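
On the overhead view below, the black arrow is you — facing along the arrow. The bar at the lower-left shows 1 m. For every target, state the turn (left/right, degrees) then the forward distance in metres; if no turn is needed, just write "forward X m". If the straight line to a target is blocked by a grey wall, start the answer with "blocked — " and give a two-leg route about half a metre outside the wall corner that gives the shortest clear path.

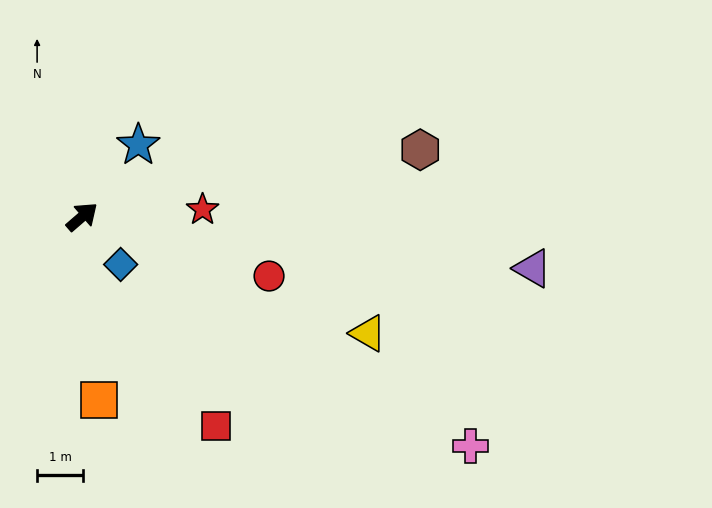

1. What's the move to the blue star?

turn left 11°, forward 2.0 m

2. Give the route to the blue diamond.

turn right 92°, forward 1.3 m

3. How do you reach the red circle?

turn right 58°, forward 4.3 m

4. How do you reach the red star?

turn right 37°, forward 2.6 m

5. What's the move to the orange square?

turn right 125°, forward 4.0 m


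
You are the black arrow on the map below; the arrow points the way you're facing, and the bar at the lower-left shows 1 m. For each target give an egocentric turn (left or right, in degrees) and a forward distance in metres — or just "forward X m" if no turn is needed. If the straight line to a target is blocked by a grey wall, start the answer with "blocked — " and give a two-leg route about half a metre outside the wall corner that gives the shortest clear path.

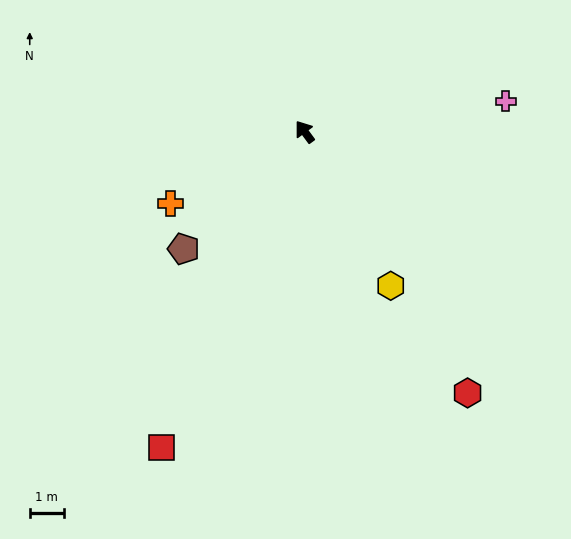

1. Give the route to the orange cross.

turn left 82°, forward 4.5 m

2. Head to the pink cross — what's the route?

turn right 118°, forward 6.0 m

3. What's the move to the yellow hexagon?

turn left 173°, forward 5.2 m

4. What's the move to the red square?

turn left 119°, forward 10.3 m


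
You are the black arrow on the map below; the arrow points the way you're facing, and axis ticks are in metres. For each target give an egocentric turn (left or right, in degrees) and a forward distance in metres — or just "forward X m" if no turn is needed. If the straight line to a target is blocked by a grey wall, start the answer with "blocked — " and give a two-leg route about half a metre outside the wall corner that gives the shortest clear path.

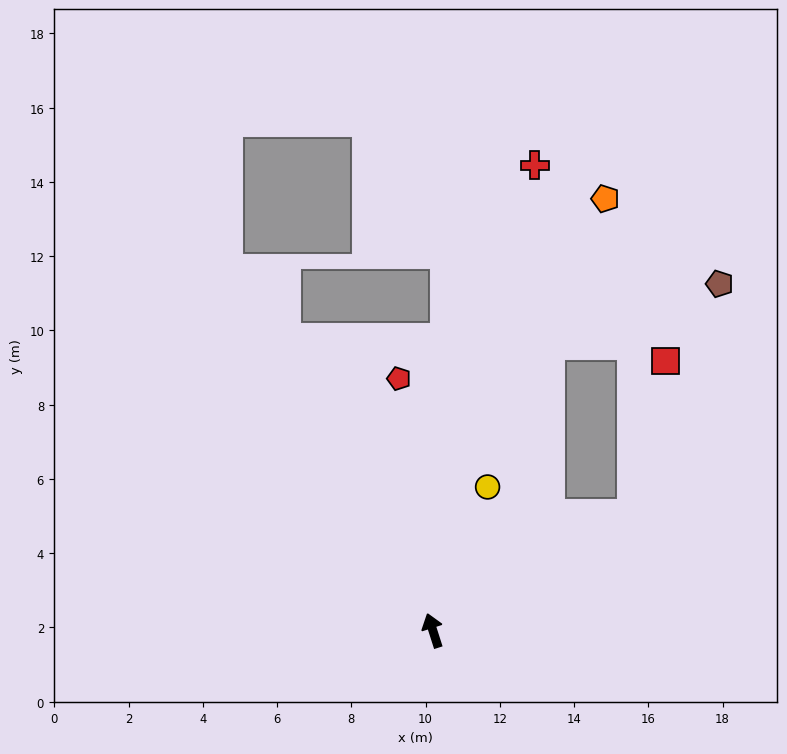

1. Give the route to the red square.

blocked — turn right 78°, forward 6.2 m, then turn left 48°, forward 4.2 m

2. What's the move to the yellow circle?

turn right 39°, forward 4.1 m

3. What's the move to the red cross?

turn right 30°, forward 12.8 m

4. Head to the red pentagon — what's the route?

turn right 10°, forward 6.8 m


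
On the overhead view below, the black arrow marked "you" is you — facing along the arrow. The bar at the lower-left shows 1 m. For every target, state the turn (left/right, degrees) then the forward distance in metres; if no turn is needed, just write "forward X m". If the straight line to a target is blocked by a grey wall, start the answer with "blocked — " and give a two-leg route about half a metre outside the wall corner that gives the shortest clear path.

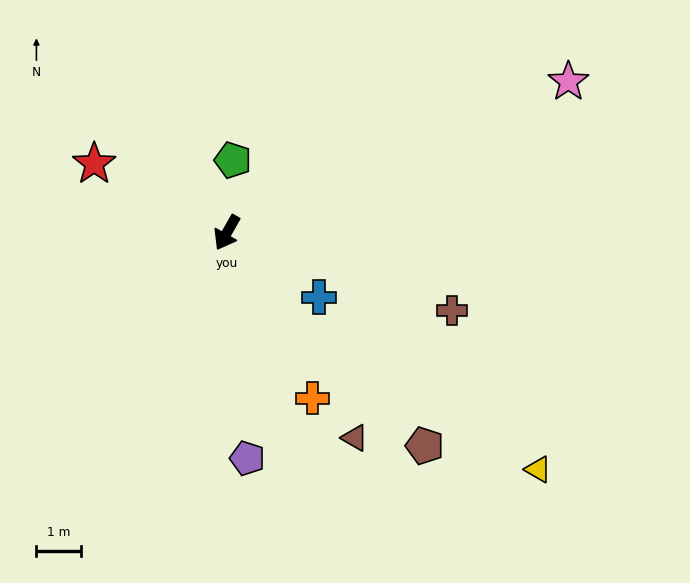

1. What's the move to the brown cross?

turn left 101°, forward 5.4 m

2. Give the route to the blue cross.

turn left 85°, forward 2.5 m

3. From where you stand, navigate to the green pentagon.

turn right 155°, forward 1.6 m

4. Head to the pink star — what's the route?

turn left 143°, forward 8.4 m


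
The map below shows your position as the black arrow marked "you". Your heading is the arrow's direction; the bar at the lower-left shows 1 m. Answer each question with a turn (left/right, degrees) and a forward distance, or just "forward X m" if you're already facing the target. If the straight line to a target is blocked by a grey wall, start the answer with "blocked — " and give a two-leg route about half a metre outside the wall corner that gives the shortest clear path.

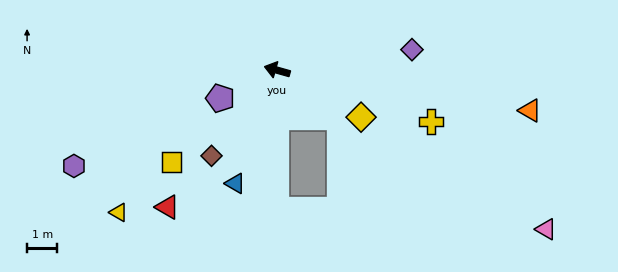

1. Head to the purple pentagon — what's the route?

turn left 42°, forward 2.1 m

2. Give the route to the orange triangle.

turn right 173°, forward 8.4 m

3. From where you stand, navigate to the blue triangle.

turn left 85°, forward 4.0 m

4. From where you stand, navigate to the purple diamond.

turn right 156°, forward 4.5 m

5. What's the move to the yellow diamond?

turn left 167°, forward 3.2 m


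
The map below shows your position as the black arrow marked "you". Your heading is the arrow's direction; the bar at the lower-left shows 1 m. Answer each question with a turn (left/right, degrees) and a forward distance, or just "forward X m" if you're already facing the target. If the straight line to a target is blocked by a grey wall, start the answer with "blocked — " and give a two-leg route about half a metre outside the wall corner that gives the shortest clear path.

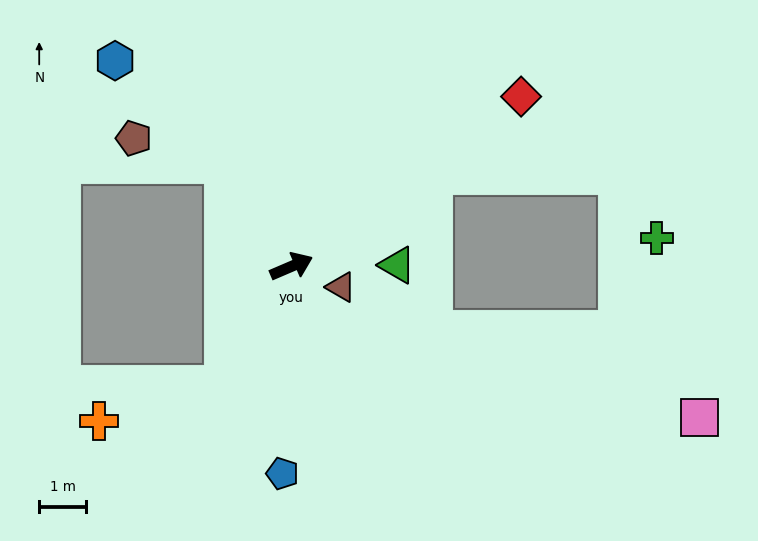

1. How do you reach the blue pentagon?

turn right 116°, forward 4.4 m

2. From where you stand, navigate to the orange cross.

blocked — turn right 143°, forward 2.9 m, then turn right 44°, forward 2.8 m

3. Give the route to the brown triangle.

turn right 46°, forward 1.1 m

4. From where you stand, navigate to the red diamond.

turn left 13°, forward 6.0 m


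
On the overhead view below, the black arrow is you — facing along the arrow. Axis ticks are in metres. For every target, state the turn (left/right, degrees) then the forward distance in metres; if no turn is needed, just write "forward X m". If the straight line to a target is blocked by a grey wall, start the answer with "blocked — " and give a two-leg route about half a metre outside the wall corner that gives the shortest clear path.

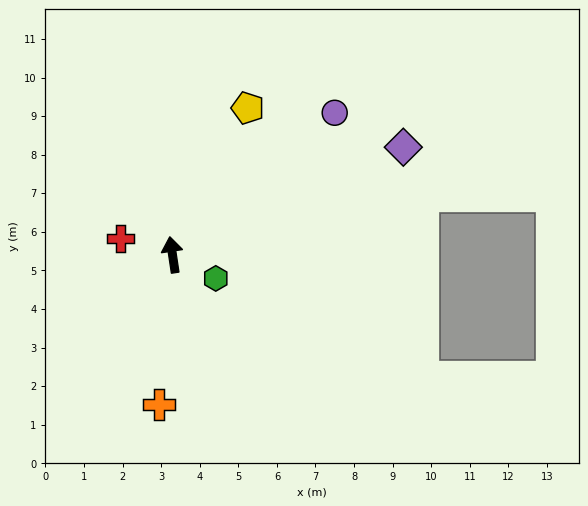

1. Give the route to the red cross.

turn left 65°, forward 1.4 m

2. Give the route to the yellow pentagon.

turn right 36°, forward 4.3 m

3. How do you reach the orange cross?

turn left 166°, forward 3.9 m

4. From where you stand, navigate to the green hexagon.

turn right 127°, forward 1.3 m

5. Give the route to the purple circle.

turn right 57°, forward 5.6 m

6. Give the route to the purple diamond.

turn right 74°, forward 6.6 m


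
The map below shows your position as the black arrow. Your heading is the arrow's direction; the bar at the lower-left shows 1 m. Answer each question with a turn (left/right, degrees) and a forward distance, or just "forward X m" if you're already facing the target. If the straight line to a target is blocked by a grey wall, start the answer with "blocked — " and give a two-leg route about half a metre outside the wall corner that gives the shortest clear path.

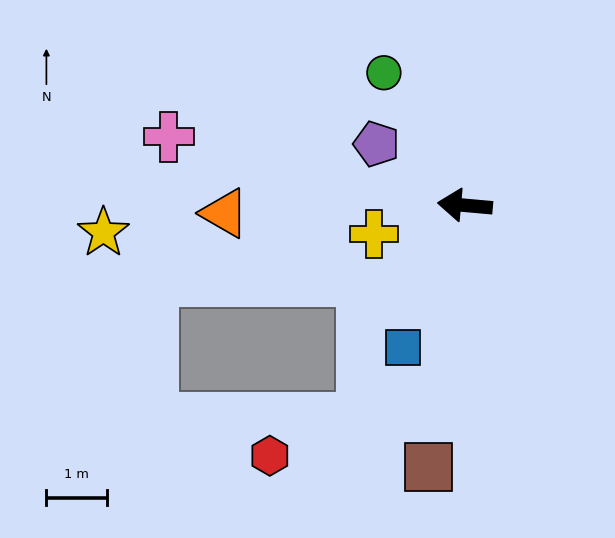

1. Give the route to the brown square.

turn left 87°, forward 4.4 m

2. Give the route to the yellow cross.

turn left 23°, forward 1.6 m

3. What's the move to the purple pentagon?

turn right 30°, forward 1.8 m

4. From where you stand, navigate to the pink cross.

turn right 8°, forward 5.0 m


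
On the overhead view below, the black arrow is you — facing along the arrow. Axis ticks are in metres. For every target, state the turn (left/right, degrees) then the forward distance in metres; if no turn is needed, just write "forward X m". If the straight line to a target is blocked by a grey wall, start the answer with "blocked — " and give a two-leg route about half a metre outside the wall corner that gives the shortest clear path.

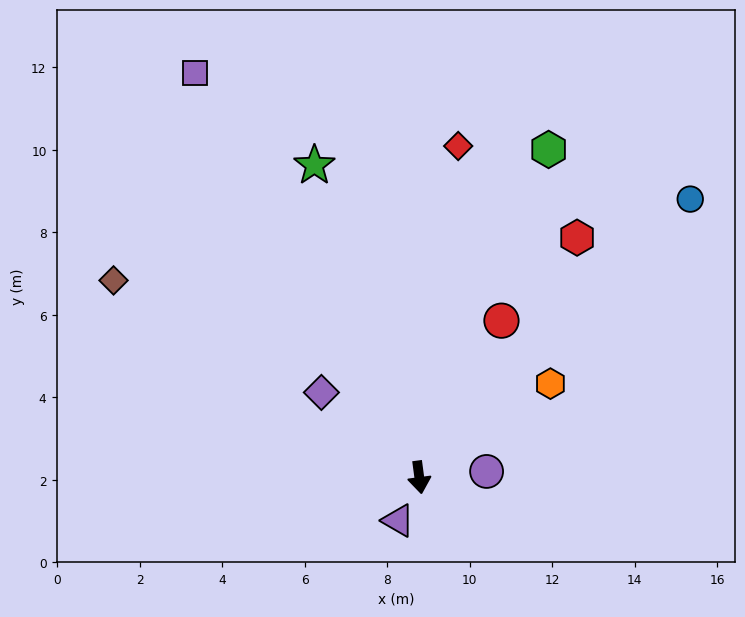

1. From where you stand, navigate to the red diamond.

turn left 166°, forward 8.1 m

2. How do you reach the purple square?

turn right 159°, forward 11.2 m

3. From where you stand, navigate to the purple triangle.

turn right 34°, forward 1.2 m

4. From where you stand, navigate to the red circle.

turn left 145°, forward 4.3 m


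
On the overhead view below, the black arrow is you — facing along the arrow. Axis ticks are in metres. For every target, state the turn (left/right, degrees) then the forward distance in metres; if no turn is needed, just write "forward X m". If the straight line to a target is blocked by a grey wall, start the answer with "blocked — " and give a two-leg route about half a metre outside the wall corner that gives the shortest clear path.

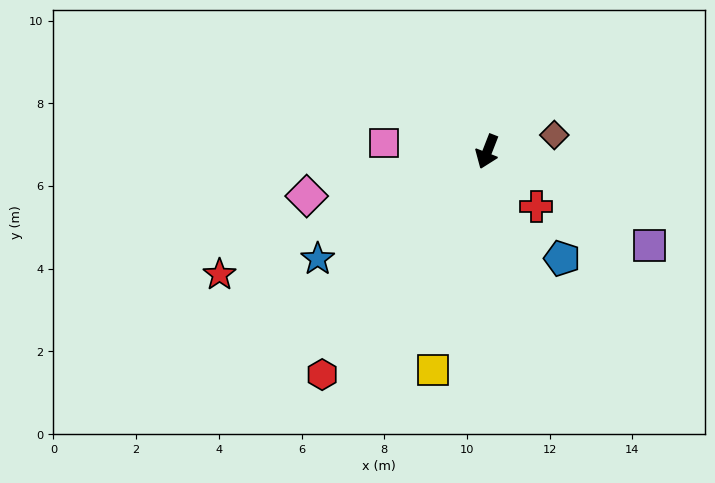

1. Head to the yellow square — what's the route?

turn left 7°, forward 5.4 m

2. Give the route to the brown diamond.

turn left 125°, forward 1.7 m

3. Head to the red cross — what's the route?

turn left 63°, forward 1.8 m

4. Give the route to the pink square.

turn right 73°, forward 2.5 m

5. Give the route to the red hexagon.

turn right 15°, forward 6.7 m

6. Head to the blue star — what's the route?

turn right 36°, forward 4.9 m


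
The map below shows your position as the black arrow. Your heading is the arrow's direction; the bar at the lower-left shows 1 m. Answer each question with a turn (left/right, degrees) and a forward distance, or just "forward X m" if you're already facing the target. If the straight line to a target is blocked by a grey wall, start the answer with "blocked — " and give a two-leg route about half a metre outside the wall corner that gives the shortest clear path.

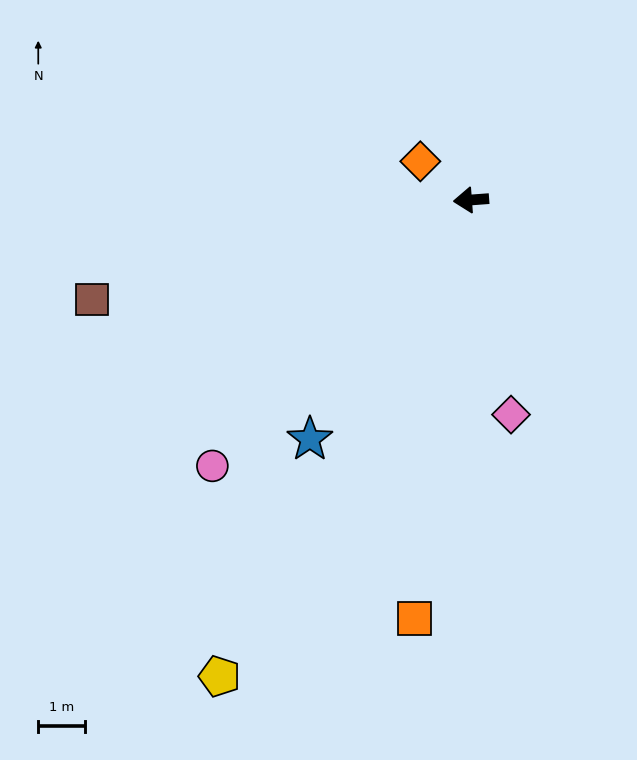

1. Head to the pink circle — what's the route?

turn left 42°, forward 8.0 m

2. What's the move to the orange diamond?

turn right 42°, forward 1.4 m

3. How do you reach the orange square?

turn left 78°, forward 9.1 m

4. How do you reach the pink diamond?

turn left 96°, forward 4.7 m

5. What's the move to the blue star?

turn left 52°, forward 6.2 m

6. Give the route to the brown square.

turn left 11°, forward 8.4 m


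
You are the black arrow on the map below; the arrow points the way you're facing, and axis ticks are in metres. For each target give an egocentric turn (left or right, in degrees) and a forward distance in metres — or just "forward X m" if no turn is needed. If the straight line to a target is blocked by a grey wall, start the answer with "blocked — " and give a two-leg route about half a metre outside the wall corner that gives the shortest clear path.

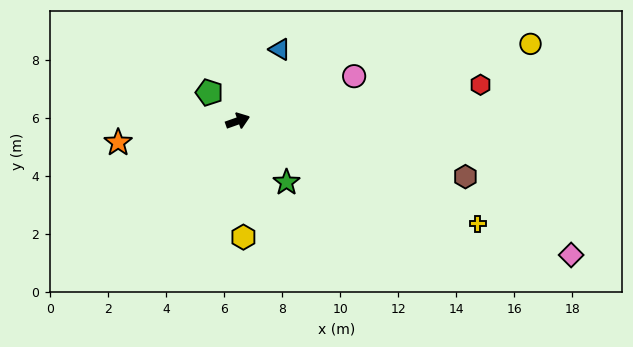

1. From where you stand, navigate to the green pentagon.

turn left 116°, forward 1.4 m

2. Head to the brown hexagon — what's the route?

turn right 33°, forward 8.1 m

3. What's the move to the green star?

turn right 71°, forward 2.7 m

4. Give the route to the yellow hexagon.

turn right 107°, forward 4.0 m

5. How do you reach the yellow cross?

turn right 43°, forward 9.0 m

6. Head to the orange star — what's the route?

turn left 171°, forward 4.2 m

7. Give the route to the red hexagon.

turn right 11°, forward 8.5 m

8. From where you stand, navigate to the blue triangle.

turn left 40°, forward 2.9 m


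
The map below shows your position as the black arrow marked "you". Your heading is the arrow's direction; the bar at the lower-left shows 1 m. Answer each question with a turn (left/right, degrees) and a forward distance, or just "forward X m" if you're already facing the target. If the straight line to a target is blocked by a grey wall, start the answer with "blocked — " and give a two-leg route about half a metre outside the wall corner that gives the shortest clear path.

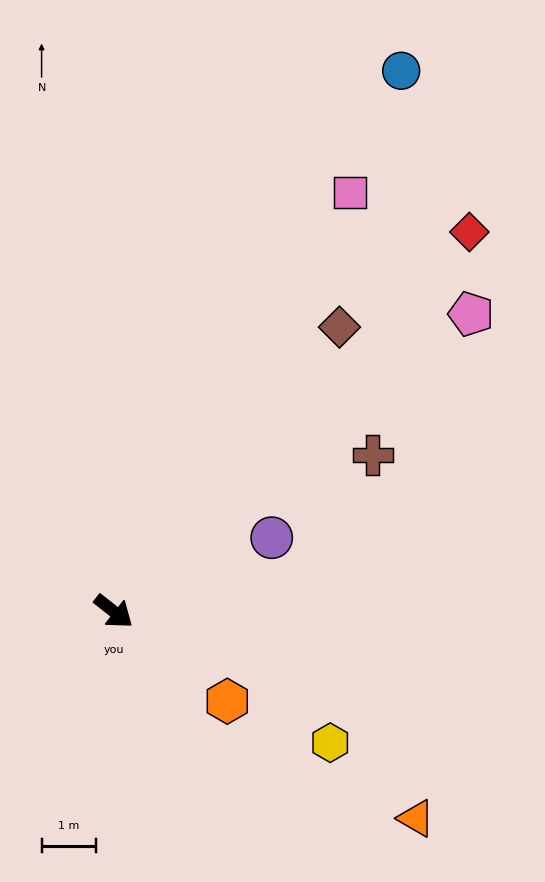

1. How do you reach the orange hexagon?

forward 2.7 m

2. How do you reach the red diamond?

turn left 85°, forward 9.6 m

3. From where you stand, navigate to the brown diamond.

turn left 90°, forward 6.7 m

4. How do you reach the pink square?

turn left 99°, forward 8.8 m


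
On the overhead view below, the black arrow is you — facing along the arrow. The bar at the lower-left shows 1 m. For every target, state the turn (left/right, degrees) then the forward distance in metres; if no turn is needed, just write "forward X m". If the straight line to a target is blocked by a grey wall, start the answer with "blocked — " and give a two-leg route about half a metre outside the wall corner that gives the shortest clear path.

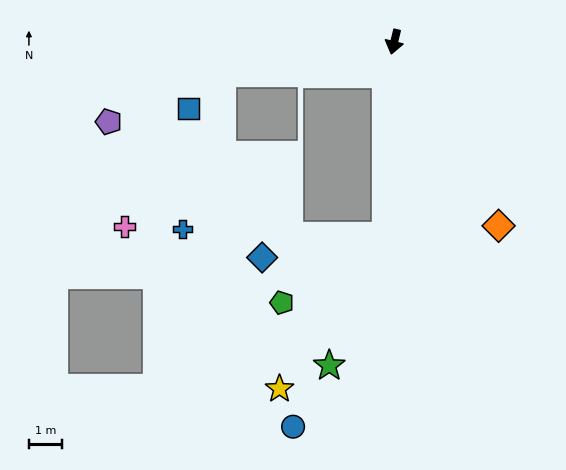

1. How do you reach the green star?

blocked — turn left 11°, forward 5.8 m, then turn right 21°, forward 4.2 m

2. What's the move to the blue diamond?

blocked — turn left 11°, forward 5.8 m, then turn right 78°, forward 3.8 m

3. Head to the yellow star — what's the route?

blocked — turn left 11°, forward 5.8 m, then turn right 32°, forward 5.6 m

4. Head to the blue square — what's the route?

blocked — turn right 66°, forward 5.3 m, then turn left 37°, forward 1.5 m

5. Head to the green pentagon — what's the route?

blocked — turn left 11°, forward 5.8 m, then turn right 55°, forward 3.7 m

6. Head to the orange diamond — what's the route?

turn left 43°, forward 6.3 m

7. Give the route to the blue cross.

blocked — turn right 66°, forward 5.3 m, then turn left 65°, forward 4.8 m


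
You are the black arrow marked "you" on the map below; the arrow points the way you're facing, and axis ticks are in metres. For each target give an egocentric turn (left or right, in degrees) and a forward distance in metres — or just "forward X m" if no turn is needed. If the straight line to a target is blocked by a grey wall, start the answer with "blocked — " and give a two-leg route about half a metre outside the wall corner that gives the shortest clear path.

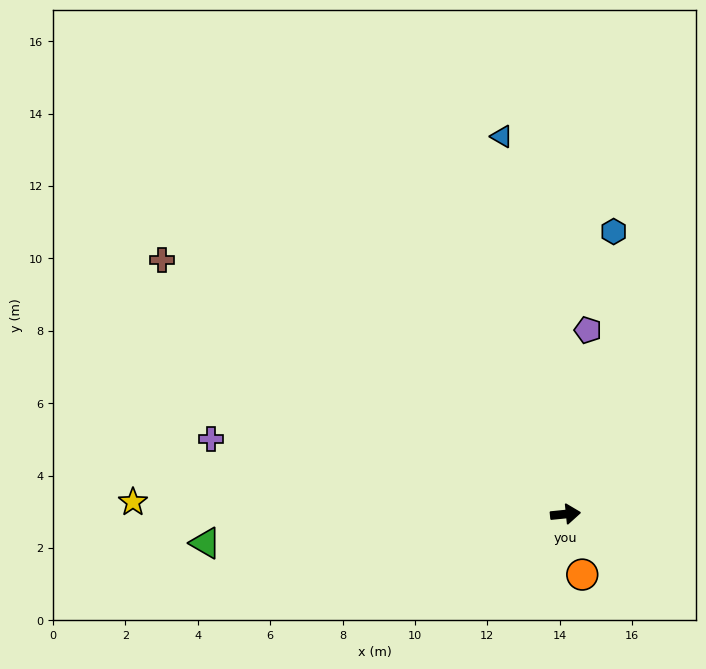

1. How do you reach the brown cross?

turn left 142°, forward 13.2 m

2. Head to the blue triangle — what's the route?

turn left 94°, forward 10.6 m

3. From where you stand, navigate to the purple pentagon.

turn left 77°, forward 5.1 m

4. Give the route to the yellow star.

turn left 173°, forward 12.0 m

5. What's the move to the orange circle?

turn right 80°, forward 1.7 m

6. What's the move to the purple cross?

turn left 162°, forward 10.0 m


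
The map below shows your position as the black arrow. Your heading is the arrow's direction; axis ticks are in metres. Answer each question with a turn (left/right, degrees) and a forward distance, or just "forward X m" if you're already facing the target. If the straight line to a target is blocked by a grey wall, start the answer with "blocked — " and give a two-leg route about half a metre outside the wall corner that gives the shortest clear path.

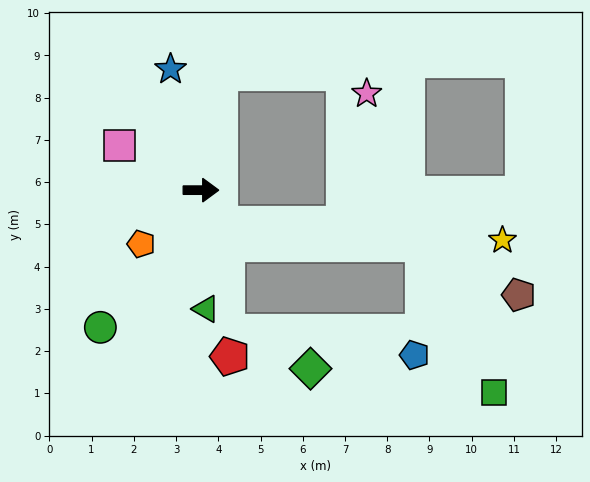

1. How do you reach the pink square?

turn left 151°, forward 2.2 m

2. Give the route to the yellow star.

blocked — turn right 61°, forward 0.9 m, then turn left 58°, forward 6.7 m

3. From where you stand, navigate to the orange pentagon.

turn right 138°, forward 1.9 m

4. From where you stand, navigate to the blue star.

turn left 104°, forward 3.0 m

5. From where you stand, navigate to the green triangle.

turn right 88°, forward 2.8 m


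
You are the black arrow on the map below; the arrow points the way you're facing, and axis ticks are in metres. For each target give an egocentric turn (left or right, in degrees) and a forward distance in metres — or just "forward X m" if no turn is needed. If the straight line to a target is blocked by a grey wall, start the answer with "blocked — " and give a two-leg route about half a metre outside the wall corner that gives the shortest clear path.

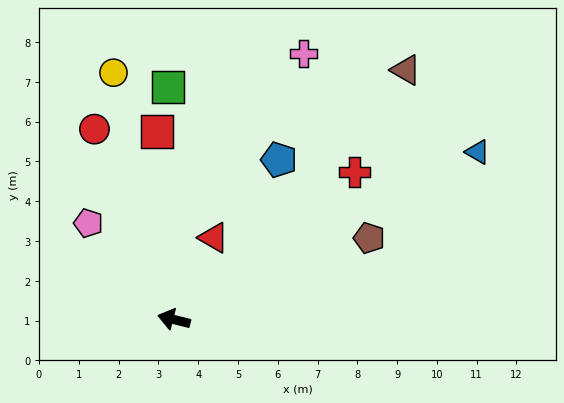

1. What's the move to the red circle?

turn right 53°, forward 5.2 m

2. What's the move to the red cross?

turn right 127°, forward 5.9 m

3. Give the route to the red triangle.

turn right 102°, forward 2.3 m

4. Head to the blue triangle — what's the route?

turn right 137°, forward 8.7 m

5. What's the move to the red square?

turn right 71°, forward 4.7 m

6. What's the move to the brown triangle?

turn right 119°, forward 8.6 m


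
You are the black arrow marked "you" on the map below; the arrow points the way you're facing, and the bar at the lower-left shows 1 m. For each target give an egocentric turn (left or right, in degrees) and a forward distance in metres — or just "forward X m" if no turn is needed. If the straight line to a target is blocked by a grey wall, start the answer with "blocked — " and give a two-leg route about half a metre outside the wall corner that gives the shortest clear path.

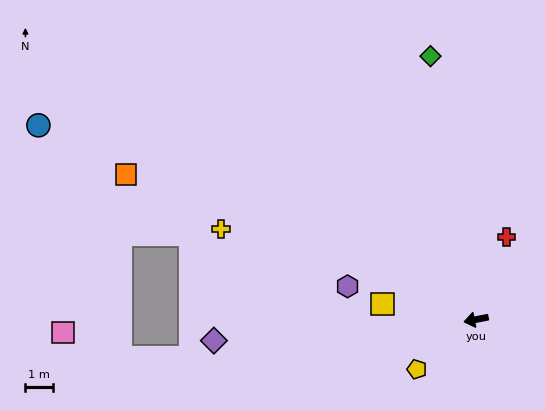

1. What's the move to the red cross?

turn right 121°, forward 3.2 m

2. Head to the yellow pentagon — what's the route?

turn left 29°, forward 2.8 m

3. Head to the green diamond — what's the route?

turn right 91°, forward 9.8 m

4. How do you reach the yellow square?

turn right 20°, forward 3.5 m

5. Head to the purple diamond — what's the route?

turn right 6°, forward 9.7 m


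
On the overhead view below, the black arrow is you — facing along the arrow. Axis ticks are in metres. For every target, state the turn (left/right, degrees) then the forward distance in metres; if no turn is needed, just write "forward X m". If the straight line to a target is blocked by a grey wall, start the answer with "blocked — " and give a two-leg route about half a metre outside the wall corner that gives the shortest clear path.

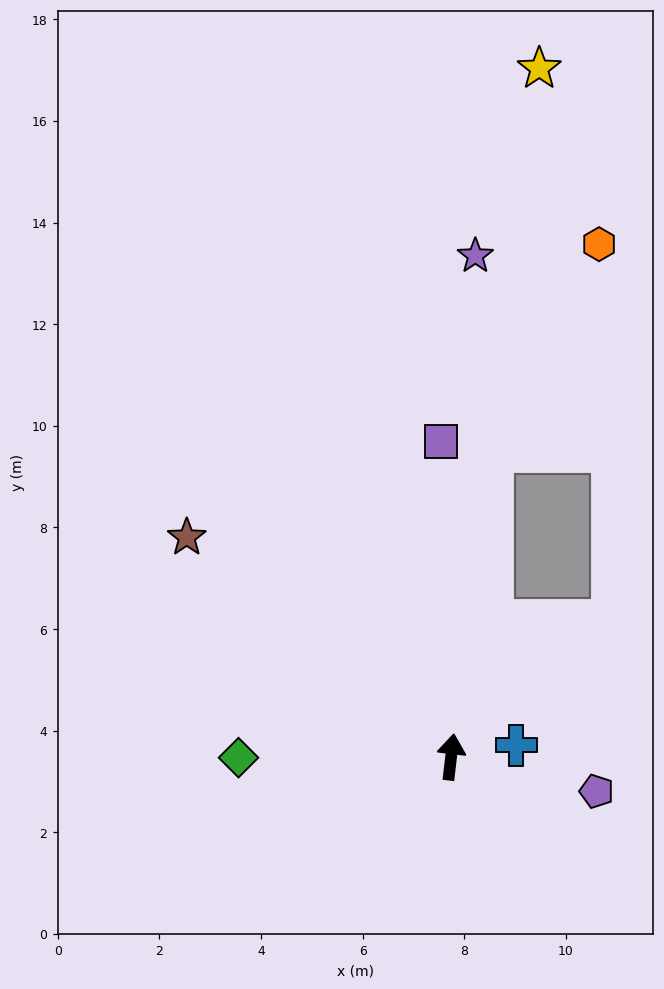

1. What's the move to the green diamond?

turn left 97°, forward 4.2 m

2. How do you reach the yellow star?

forward 13.7 m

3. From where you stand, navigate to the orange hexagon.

blocked — forward 6.1 m, then turn right 20°, forward 4.6 m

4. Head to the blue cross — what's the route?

turn right 73°, forward 1.3 m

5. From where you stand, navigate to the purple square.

turn left 9°, forward 6.2 m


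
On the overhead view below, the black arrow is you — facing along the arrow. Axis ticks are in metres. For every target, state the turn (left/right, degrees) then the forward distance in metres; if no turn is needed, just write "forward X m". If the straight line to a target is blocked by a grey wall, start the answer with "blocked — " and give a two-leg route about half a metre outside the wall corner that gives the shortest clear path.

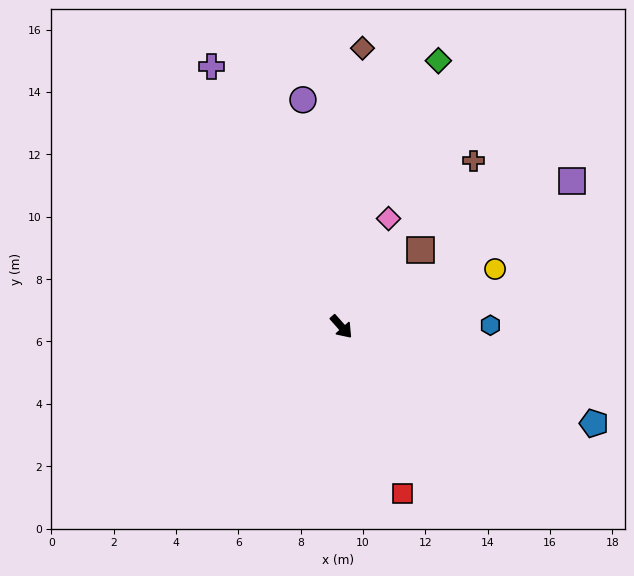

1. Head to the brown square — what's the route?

turn left 92°, forward 3.5 m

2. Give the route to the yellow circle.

turn left 69°, forward 5.3 m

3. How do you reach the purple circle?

turn left 148°, forward 7.4 m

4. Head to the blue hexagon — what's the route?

turn left 49°, forward 4.8 m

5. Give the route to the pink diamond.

turn left 115°, forward 3.8 m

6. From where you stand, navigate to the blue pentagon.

turn left 27°, forward 8.7 m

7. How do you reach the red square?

turn right 22°, forward 5.7 m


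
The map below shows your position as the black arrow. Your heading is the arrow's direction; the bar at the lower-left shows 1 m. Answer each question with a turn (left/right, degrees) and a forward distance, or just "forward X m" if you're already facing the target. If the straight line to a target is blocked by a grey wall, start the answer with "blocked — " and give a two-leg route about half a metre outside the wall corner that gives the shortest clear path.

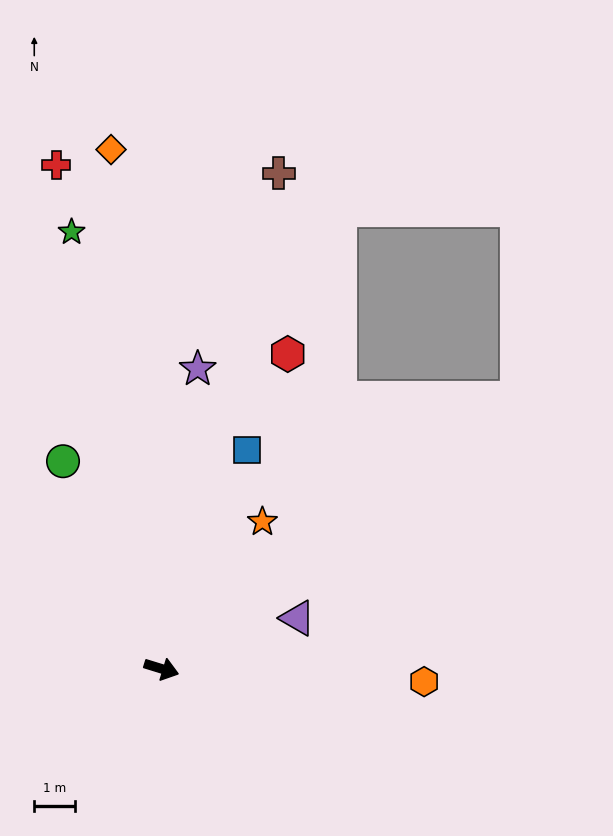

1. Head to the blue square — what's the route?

turn left 86°, forward 5.7 m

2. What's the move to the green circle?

turn left 133°, forward 5.6 m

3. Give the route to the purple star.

turn left 100°, forward 7.4 m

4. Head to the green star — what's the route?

turn left 119°, forward 10.9 m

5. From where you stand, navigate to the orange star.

turn left 73°, forward 4.3 m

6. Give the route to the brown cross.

turn left 94°, forward 12.4 m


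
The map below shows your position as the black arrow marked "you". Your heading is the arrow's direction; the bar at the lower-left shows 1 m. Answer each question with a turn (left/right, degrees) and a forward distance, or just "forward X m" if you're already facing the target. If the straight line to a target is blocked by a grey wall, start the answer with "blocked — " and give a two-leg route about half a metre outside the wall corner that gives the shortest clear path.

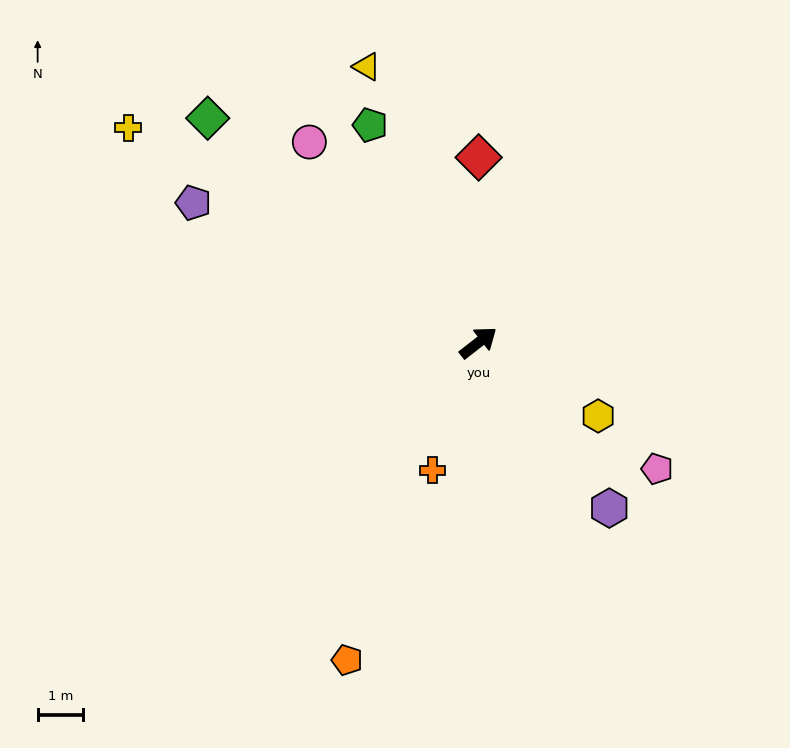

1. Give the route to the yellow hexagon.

turn right 69°, forward 3.1 m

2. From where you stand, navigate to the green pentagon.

turn left 78°, forward 5.4 m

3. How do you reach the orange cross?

turn right 148°, forward 3.0 m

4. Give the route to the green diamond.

turn left 102°, forward 7.8 m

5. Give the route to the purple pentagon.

turn left 116°, forward 7.0 m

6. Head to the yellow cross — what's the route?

turn left 111°, forward 9.1 m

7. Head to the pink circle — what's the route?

turn left 92°, forward 5.8 m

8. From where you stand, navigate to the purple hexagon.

turn right 90°, forward 4.7 m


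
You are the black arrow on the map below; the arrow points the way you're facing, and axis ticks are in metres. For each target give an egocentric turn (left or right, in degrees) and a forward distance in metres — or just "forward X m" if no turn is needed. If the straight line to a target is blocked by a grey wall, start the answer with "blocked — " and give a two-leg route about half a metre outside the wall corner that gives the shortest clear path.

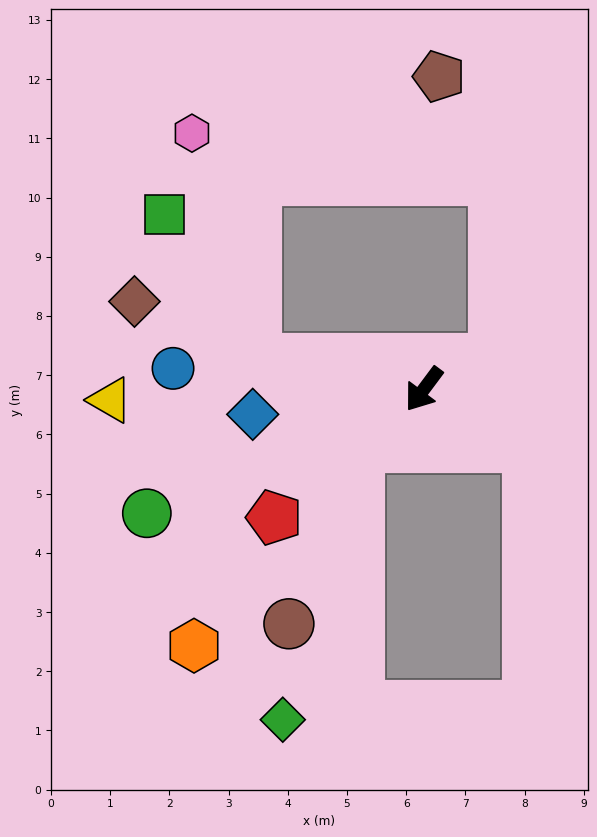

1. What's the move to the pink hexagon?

blocked — turn right 63°, forward 2.9 m, then turn right 64°, forward 4.0 m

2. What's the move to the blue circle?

turn right 58°, forward 4.3 m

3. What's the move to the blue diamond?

turn right 45°, forward 2.9 m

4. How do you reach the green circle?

turn right 29°, forward 5.1 m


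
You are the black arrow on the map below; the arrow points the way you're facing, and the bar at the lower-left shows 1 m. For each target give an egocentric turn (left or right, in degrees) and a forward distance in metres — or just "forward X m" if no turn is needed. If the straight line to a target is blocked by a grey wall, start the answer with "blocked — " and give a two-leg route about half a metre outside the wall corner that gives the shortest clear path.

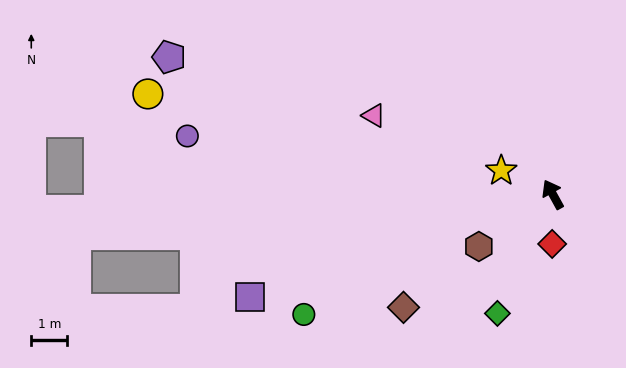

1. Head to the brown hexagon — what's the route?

turn left 96°, forward 2.5 m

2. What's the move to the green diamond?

turn left 126°, forward 3.7 m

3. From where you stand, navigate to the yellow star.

turn left 36°, forward 1.6 m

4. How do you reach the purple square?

turn left 80°, forward 8.9 m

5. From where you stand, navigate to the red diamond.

turn left 150°, forward 1.4 m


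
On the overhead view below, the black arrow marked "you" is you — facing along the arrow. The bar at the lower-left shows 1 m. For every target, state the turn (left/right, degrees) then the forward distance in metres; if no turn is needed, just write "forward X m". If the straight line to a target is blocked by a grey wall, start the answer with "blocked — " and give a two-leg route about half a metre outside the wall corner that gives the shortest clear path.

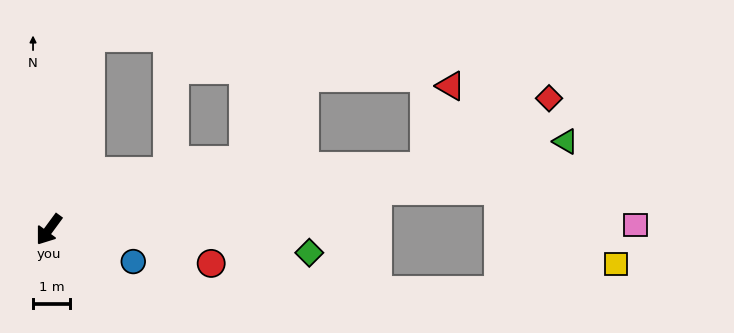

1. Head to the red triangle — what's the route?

blocked — turn left 136°, forward 10.2 m, then turn left 64°, forward 2.3 m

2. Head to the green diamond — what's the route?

turn left 121°, forward 7.0 m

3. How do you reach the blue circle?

turn left 106°, forward 2.4 m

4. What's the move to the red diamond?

blocked — turn left 136°, forward 10.2 m, then turn left 20°, forward 3.8 m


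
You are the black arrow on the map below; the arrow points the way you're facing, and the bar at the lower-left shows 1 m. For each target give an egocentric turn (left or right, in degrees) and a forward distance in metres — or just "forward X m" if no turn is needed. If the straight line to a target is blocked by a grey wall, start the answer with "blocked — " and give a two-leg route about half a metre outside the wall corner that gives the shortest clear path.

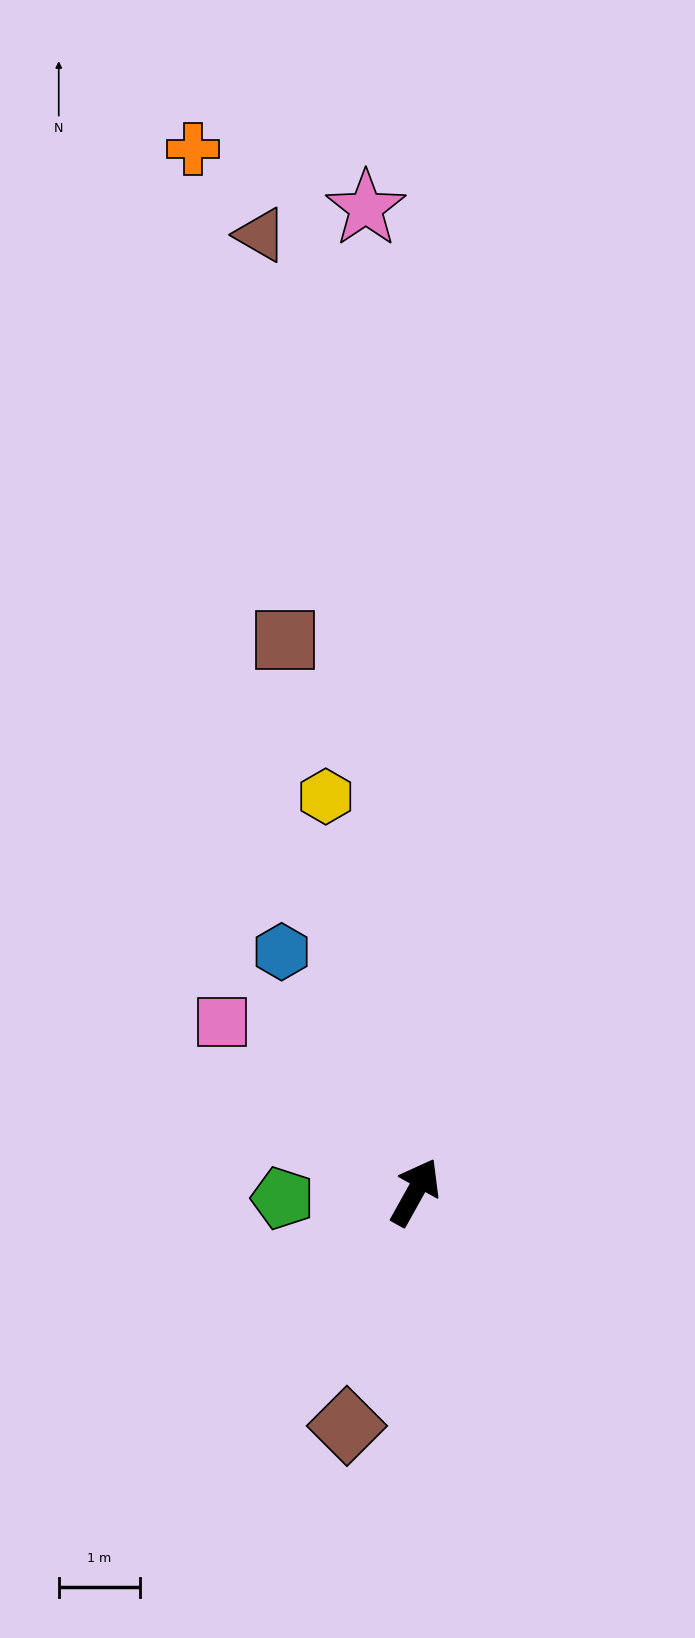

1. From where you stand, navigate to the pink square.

turn left 78°, forward 3.2 m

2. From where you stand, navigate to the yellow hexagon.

turn left 42°, forward 5.0 m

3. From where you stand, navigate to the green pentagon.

turn left 122°, forward 1.6 m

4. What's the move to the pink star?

turn left 32°, forward 12.1 m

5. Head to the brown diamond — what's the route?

turn right 167°, forward 3.0 m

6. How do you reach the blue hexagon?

turn left 58°, forward 3.4 m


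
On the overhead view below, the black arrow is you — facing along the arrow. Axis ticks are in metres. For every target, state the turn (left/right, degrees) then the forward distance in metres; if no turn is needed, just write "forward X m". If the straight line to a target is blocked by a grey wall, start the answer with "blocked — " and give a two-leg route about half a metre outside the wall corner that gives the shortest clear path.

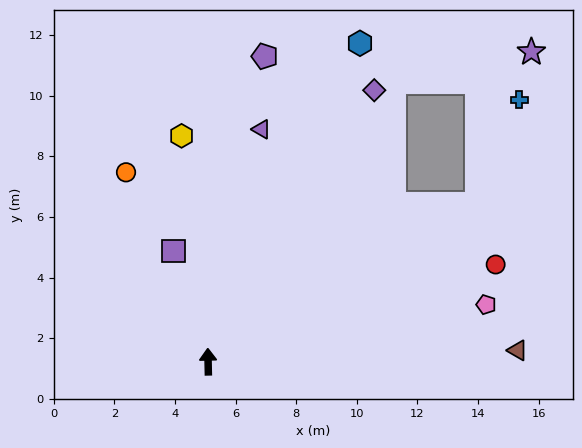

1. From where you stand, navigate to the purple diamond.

turn right 33°, forward 10.5 m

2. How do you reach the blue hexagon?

turn right 27°, forward 11.6 m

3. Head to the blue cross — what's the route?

blocked — turn right 61°, forward 10.3 m, then turn left 38°, forward 3.7 m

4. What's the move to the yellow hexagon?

turn left 5°, forward 7.5 m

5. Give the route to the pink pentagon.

turn right 80°, forward 9.4 m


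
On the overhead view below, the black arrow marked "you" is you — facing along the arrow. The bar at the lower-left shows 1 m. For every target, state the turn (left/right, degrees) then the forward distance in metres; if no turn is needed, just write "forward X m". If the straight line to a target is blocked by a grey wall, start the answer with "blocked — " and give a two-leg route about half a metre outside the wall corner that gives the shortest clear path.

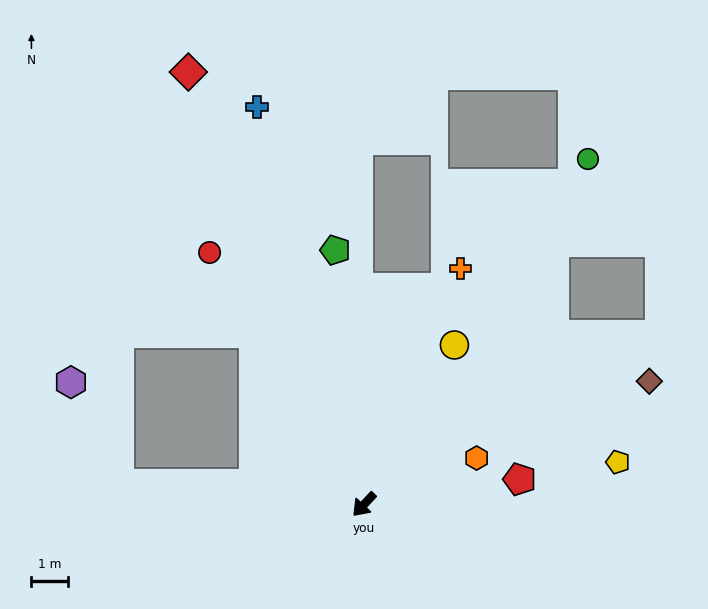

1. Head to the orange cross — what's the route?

turn right 159°, forward 7.0 m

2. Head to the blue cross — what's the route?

turn right 122°, forward 11.4 m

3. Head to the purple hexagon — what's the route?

blocked — turn right 52°, forward 6.8 m, then turn right 60°, forward 3.1 m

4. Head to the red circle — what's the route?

turn right 105°, forward 8.2 m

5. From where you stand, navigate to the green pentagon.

turn right 130°, forward 7.1 m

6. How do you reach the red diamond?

turn right 115°, forward 12.9 m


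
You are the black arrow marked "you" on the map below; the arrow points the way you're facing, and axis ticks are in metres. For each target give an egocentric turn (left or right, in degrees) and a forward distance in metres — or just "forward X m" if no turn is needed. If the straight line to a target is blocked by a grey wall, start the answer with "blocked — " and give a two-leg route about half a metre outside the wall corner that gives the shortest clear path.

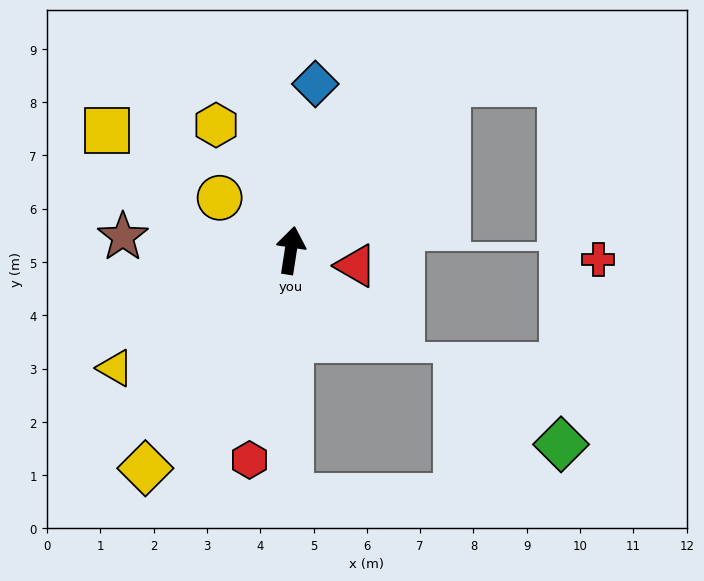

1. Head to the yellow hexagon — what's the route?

turn left 40°, forward 2.7 m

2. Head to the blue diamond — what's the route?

forward 3.2 m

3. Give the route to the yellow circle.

turn left 62°, forward 1.7 m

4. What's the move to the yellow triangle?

turn left 133°, forward 4.0 m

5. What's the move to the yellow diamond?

turn left 155°, forward 4.9 m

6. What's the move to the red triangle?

turn right 94°, forward 1.3 m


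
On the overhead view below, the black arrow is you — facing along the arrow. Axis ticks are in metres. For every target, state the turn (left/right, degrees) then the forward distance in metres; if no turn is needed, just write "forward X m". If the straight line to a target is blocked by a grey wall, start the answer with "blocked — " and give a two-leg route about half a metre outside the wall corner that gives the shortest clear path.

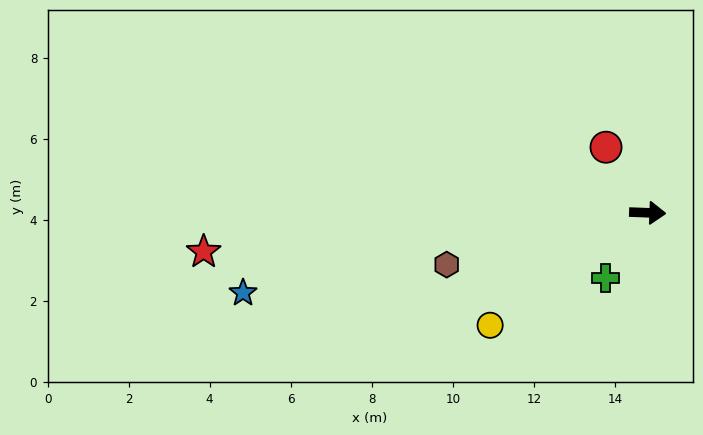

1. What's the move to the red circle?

turn left 125°, forward 1.9 m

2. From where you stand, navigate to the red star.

turn right 173°, forward 11.0 m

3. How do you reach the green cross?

turn right 121°, forward 1.9 m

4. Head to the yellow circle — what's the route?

turn right 142°, forward 4.8 m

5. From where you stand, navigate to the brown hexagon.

turn right 163°, forward 5.1 m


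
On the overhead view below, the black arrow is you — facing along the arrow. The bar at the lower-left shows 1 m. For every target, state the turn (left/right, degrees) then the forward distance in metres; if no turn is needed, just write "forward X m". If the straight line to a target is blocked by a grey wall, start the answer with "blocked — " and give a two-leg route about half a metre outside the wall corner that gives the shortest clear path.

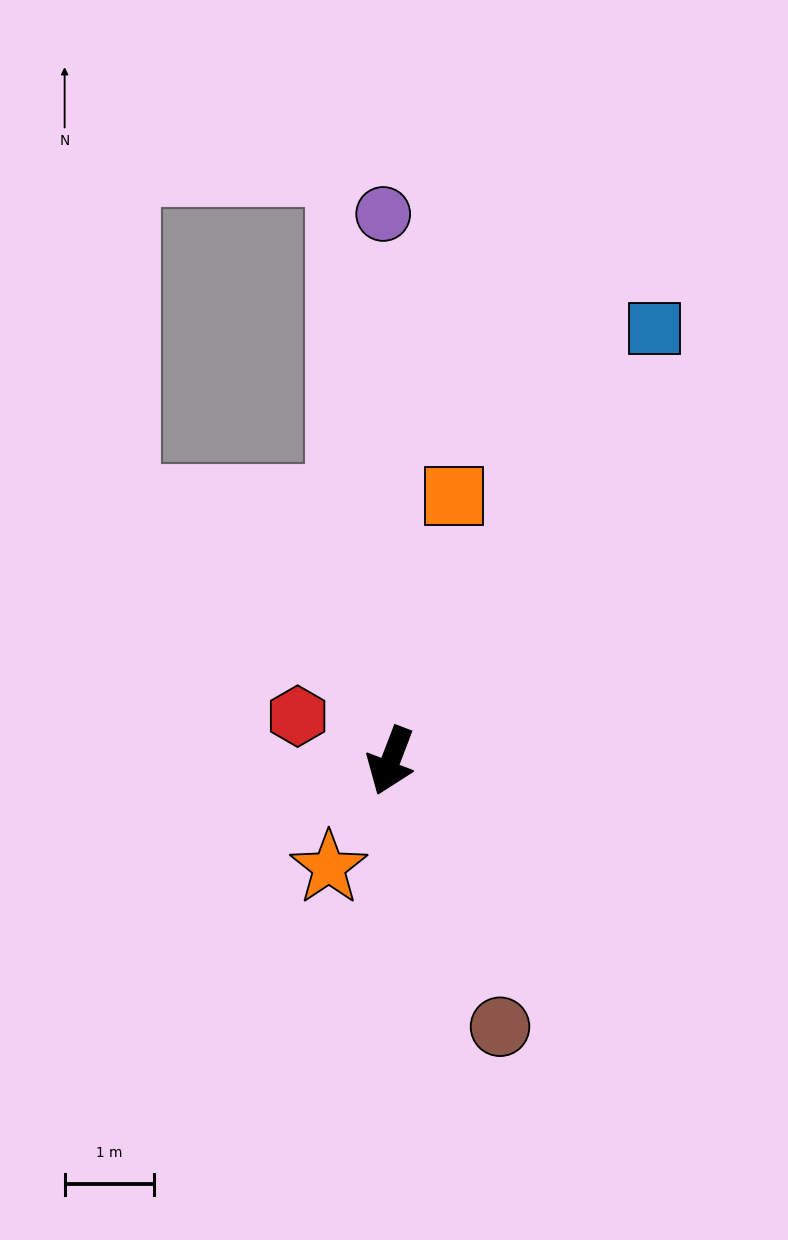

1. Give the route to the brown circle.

turn left 43°, forward 3.2 m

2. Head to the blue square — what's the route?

turn left 170°, forward 5.7 m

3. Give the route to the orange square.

turn right 172°, forward 3.0 m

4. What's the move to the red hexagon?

turn right 95°, forward 1.2 m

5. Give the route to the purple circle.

turn right 158°, forward 6.1 m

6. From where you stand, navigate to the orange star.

turn right 9°, forward 1.4 m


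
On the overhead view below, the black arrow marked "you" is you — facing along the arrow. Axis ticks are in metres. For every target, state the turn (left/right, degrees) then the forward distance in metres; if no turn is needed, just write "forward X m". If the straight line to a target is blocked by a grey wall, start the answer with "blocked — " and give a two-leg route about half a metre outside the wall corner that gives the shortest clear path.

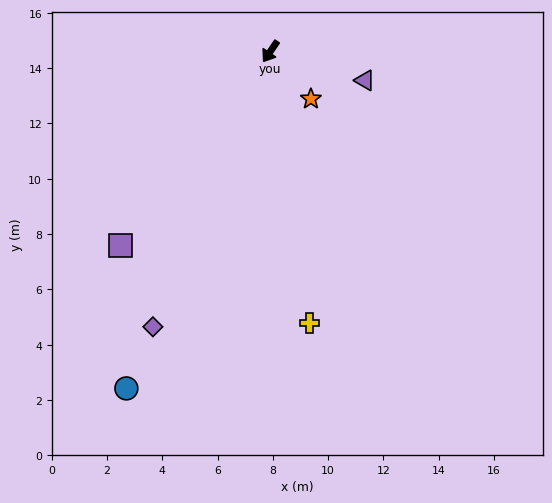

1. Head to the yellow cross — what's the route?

turn left 42°, forward 9.9 m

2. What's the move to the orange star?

turn left 75°, forward 2.3 m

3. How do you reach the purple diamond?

turn left 11°, forward 10.8 m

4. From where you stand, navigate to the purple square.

turn right 3°, forward 8.9 m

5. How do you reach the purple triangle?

turn left 107°, forward 3.6 m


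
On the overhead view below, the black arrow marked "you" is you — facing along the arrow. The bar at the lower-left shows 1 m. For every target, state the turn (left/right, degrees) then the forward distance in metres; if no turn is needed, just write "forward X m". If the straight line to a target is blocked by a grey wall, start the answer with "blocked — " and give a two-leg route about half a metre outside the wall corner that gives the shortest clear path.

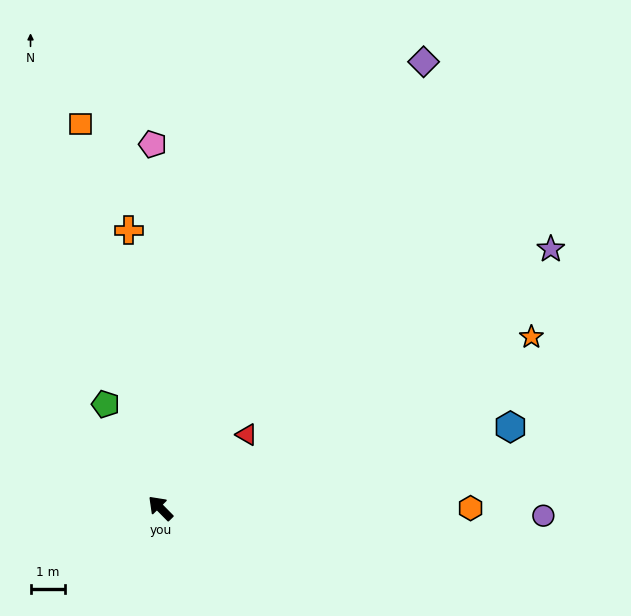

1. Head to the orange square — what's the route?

turn right 33°, forward 11.3 m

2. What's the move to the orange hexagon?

turn right 135°, forward 8.9 m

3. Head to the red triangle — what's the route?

turn right 94°, forward 3.3 m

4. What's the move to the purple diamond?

turn right 75°, forward 14.9 m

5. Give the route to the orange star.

turn right 110°, forward 11.8 m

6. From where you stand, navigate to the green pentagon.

turn right 17°, forward 3.4 m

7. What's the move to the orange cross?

turn right 38°, forward 8.0 m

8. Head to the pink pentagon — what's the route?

turn right 43°, forward 10.5 m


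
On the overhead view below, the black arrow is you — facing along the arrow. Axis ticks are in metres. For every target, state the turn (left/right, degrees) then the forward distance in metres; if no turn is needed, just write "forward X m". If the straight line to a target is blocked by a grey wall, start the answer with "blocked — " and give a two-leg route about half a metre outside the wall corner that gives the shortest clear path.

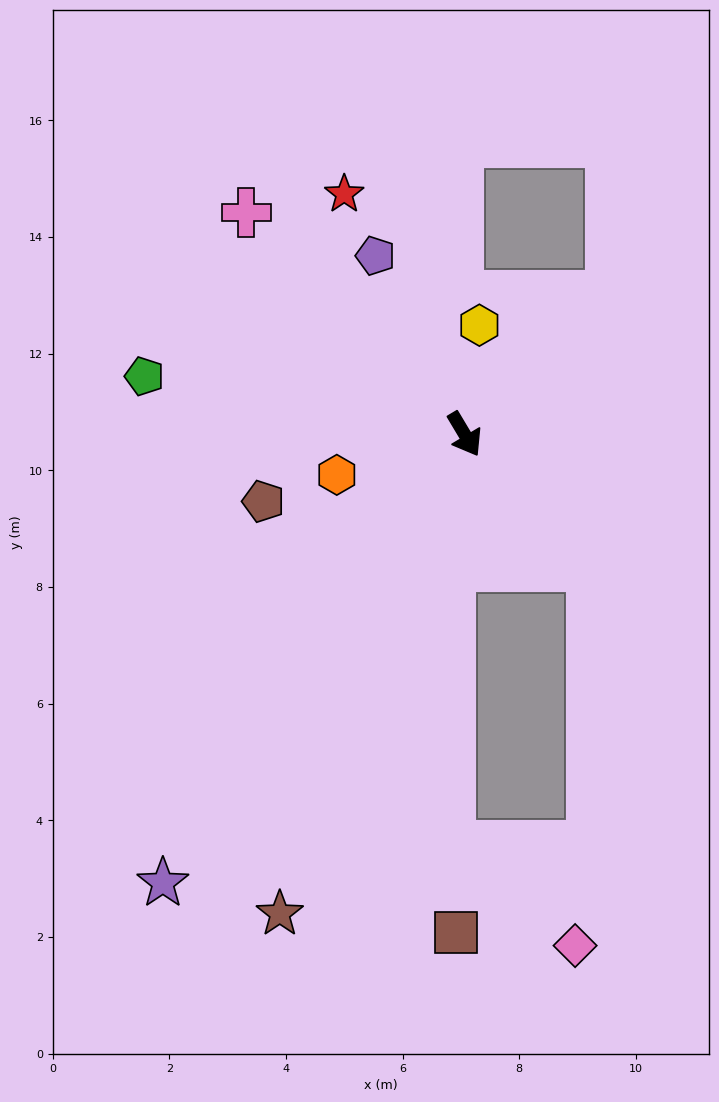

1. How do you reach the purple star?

turn right 65°, forward 9.3 m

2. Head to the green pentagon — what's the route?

turn right 131°, forward 5.6 m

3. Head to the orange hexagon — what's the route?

turn right 103°, forward 2.3 m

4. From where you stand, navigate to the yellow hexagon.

turn left 141°, forward 1.9 m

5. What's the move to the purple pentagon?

turn left 176°, forward 3.4 m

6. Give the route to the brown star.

turn right 52°, forward 8.8 m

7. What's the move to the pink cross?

turn right 166°, forward 5.3 m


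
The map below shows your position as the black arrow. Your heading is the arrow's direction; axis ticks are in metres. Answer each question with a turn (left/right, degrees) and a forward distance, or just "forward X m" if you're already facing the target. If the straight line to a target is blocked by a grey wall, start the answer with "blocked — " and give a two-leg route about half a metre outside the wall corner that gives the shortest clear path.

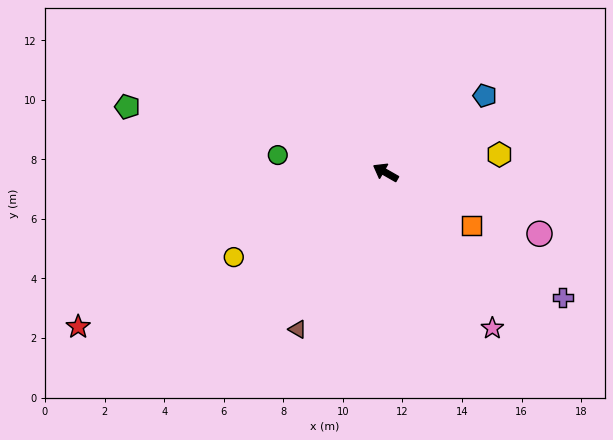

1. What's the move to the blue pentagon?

turn right 113°, forward 4.2 m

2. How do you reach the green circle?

turn left 21°, forward 3.7 m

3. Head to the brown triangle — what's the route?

turn left 90°, forward 6.0 m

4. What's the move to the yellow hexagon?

turn right 141°, forward 3.9 m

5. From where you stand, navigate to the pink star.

turn left 154°, forward 6.3 m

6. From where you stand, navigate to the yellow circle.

turn left 59°, forward 5.8 m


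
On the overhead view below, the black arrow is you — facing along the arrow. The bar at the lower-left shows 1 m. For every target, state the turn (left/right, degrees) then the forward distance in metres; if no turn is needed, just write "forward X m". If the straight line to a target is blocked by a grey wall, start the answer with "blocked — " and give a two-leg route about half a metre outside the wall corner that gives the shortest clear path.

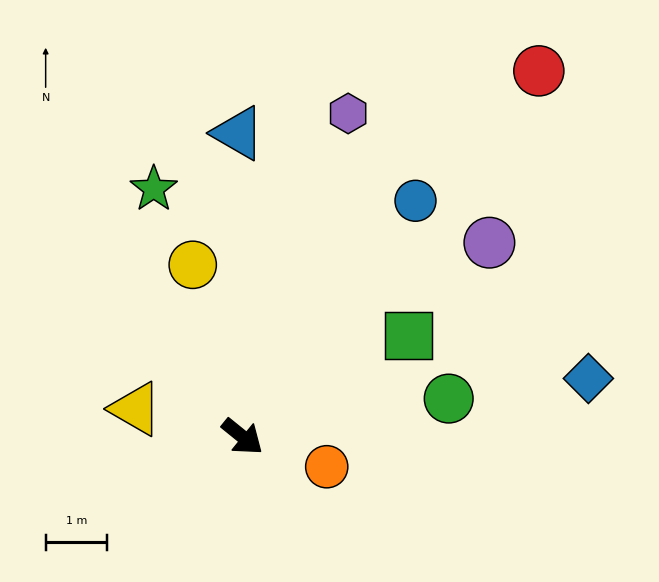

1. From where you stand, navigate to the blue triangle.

turn left 130°, forward 5.0 m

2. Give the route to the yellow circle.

turn left 145°, forward 2.9 m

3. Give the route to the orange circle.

turn left 19°, forward 1.5 m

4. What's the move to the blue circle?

turn left 93°, forward 4.8 m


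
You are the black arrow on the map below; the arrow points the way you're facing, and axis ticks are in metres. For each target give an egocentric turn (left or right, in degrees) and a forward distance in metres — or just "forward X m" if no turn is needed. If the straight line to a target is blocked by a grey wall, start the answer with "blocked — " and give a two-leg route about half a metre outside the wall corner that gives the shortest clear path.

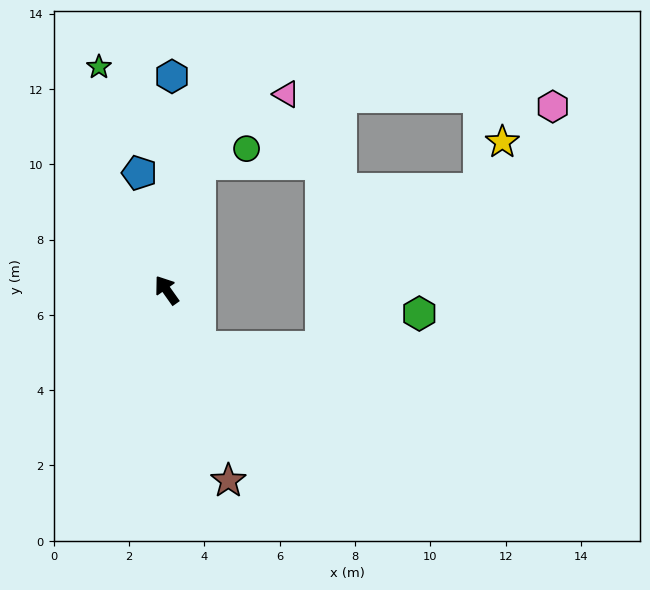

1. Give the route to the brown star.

turn left 163°, forward 5.3 m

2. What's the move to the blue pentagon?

turn right 22°, forward 3.2 m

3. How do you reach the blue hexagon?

turn right 37°, forward 5.7 m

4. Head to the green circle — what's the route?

blocked — turn right 50°, forward 3.5 m, then turn right 57°, forward 1.3 m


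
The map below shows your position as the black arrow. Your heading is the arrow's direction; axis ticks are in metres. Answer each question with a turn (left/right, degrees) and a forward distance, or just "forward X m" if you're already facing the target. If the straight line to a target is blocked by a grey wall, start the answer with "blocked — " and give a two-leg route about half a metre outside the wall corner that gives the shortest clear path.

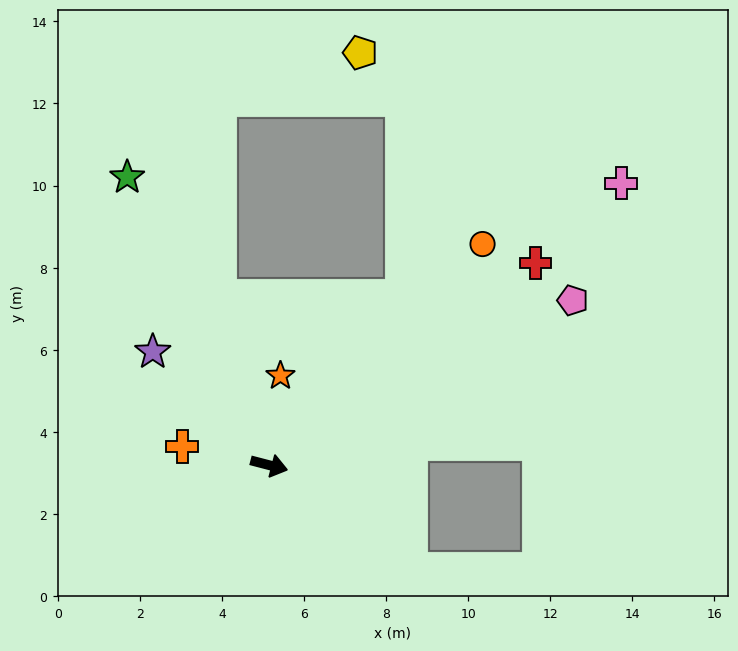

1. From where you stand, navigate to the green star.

turn left 131°, forward 7.8 m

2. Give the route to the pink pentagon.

turn left 43°, forward 8.4 m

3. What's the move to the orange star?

turn left 97°, forward 2.2 m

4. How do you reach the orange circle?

turn left 61°, forward 7.5 m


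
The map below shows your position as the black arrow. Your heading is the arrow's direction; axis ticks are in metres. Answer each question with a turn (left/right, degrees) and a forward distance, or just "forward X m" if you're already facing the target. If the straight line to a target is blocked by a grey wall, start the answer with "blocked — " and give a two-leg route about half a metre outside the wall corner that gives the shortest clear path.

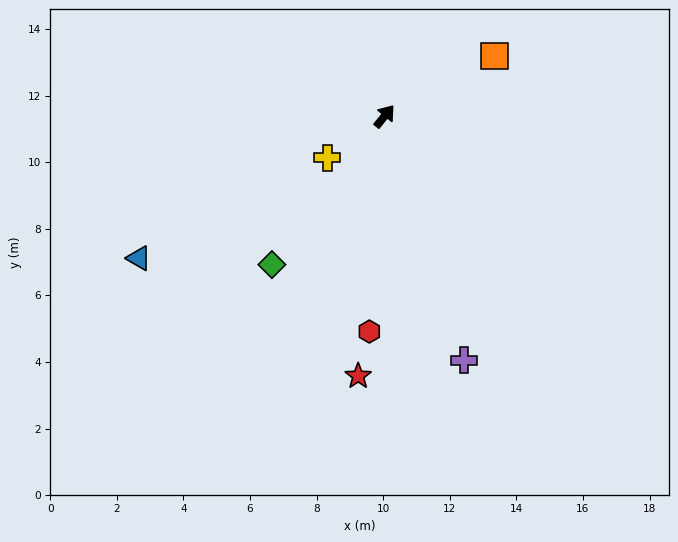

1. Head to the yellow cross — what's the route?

turn left 165°, forward 2.1 m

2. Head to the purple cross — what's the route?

turn right 123°, forward 7.7 m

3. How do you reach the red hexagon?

turn right 145°, forward 6.5 m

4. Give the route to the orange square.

turn right 22°, forward 3.8 m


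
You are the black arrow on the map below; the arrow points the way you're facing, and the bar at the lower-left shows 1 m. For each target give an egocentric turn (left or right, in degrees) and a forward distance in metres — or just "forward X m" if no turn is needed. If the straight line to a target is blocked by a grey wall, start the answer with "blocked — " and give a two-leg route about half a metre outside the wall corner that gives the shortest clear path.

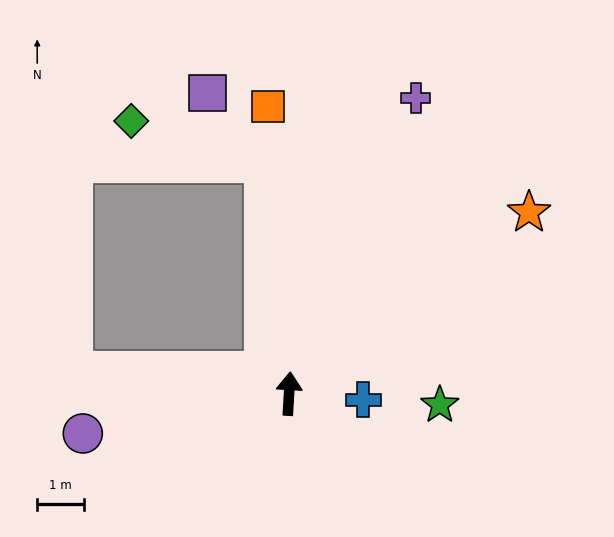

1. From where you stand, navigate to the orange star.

turn right 50°, forward 6.5 m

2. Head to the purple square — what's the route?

blocked — turn left 10°, forward 5.0 m, then turn left 32°, forward 1.9 m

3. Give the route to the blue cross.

turn right 91°, forward 1.6 m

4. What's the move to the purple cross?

turn right 20°, forward 6.9 m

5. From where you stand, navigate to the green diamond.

blocked — turn left 10°, forward 5.0 m, then turn left 66°, forward 3.0 m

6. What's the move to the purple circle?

turn left 104°, forward 4.5 m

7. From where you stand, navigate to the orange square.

turn left 8°, forward 6.2 m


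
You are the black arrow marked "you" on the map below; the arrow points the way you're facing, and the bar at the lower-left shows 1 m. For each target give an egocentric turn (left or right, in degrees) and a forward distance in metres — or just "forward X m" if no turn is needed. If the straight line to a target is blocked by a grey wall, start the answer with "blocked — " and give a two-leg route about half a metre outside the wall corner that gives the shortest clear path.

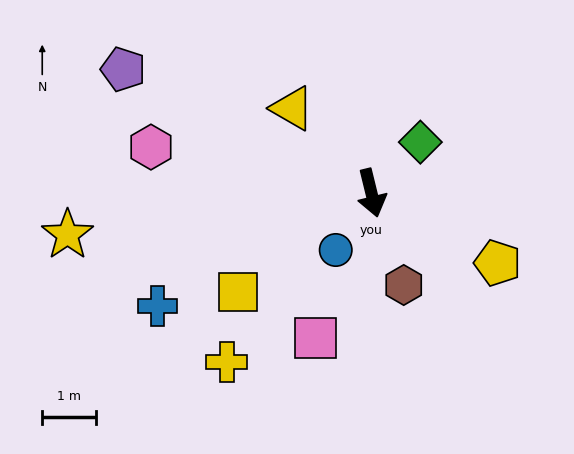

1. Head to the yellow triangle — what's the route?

turn right 151°, forward 2.2 m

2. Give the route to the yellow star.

turn right 96°, forward 5.7 m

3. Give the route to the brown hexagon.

turn left 6°, forward 1.8 m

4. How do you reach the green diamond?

turn left 122°, forward 1.3 m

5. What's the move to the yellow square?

turn right 67°, forward 3.1 m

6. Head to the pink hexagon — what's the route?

turn right 116°, forward 4.2 m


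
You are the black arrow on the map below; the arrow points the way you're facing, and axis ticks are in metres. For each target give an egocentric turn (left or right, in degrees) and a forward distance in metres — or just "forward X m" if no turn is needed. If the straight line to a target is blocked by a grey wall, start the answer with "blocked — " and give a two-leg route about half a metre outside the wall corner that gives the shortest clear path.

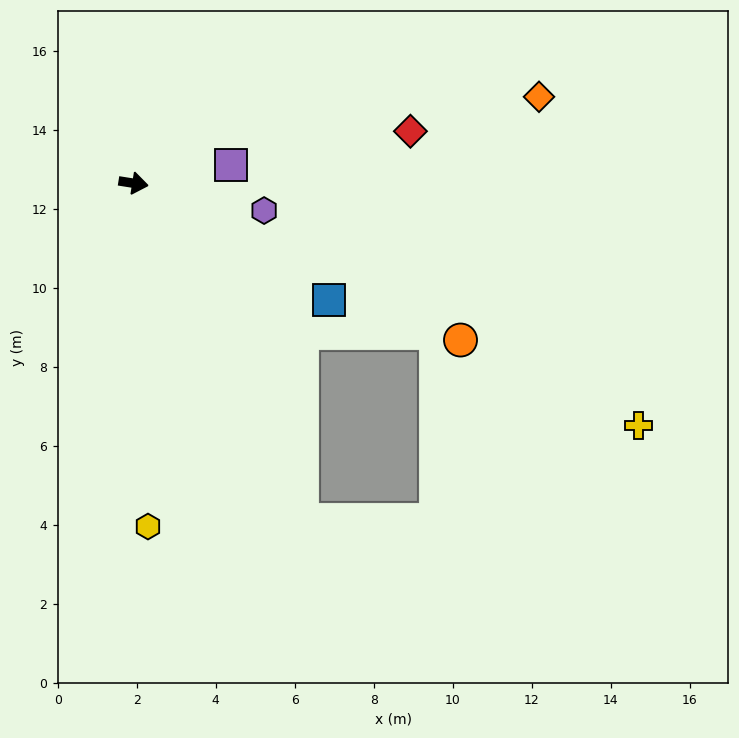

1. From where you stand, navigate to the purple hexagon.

turn right 3°, forward 3.4 m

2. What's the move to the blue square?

turn right 22°, forward 5.8 m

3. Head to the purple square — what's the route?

turn left 20°, forward 2.5 m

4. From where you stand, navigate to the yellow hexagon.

turn right 79°, forward 8.7 m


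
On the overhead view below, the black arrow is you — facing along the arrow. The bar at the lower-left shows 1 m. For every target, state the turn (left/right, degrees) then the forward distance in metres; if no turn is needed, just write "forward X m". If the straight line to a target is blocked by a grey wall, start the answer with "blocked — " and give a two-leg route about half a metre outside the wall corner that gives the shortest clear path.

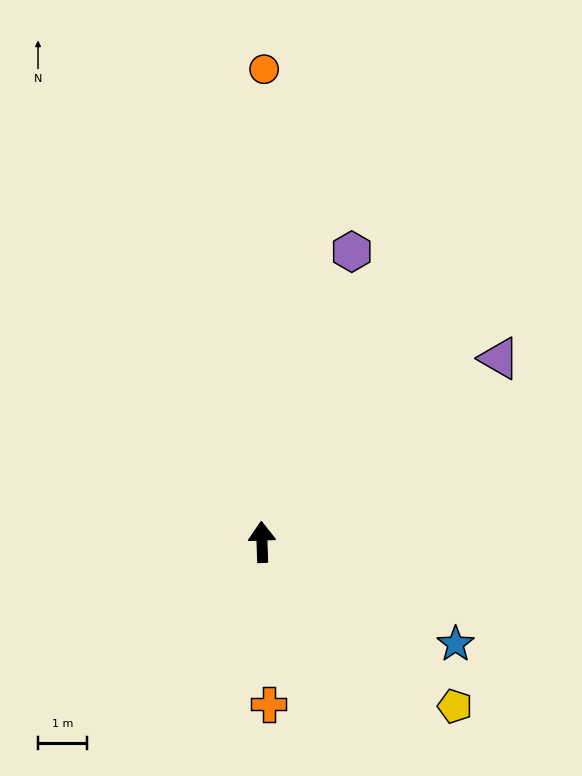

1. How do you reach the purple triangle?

turn right 54°, forward 6.2 m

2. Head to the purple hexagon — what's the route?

turn right 19°, forward 6.3 m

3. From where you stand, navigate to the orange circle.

turn right 2°, forward 9.7 m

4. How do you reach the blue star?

turn right 120°, forward 4.5 m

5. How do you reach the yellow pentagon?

turn right 132°, forward 5.2 m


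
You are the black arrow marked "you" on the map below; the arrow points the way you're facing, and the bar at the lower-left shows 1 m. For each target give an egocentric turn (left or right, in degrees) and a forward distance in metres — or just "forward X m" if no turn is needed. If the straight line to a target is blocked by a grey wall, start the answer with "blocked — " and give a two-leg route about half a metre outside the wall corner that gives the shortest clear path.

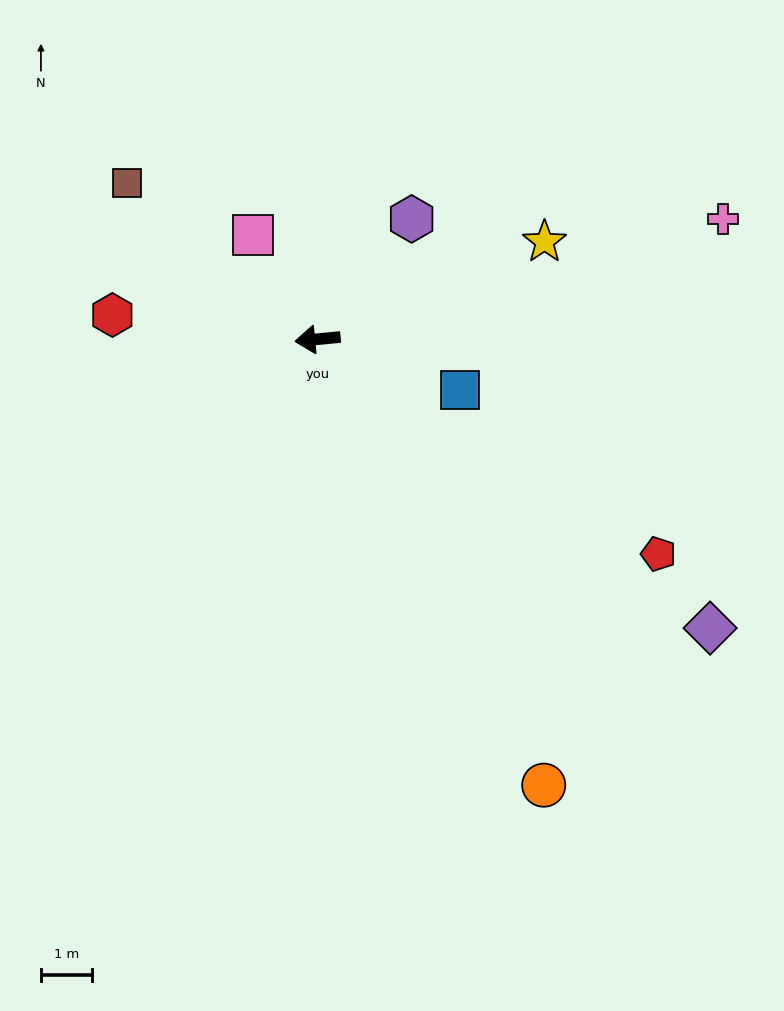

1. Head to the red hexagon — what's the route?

turn right 12°, forward 4.1 m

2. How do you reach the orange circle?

turn left 111°, forward 9.8 m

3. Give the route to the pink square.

turn right 64°, forward 2.4 m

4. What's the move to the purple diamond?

turn left 138°, forward 9.6 m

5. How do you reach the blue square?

turn left 155°, forward 3.0 m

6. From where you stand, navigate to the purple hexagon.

turn right 133°, forward 3.0 m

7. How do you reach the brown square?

turn right 45°, forward 4.8 m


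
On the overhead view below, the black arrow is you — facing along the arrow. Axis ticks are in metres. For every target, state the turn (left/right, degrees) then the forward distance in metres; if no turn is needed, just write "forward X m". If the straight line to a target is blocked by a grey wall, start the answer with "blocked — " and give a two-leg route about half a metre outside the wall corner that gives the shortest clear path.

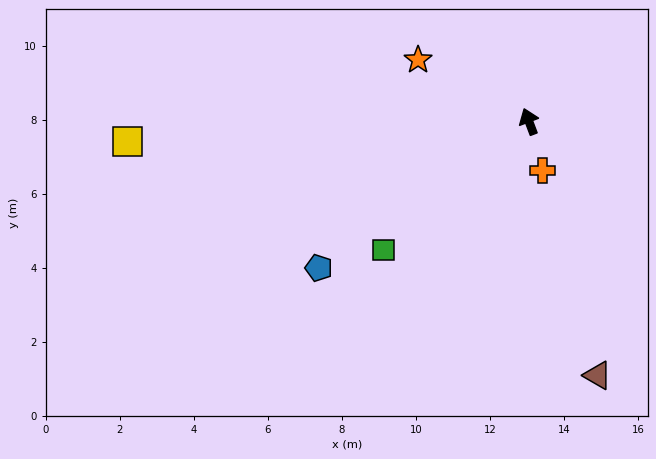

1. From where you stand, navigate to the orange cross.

turn left 175°, forward 1.4 m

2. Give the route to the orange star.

turn left 40°, forward 3.4 m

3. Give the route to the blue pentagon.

turn left 104°, forward 6.9 m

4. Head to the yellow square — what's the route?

turn left 72°, forward 10.9 m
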